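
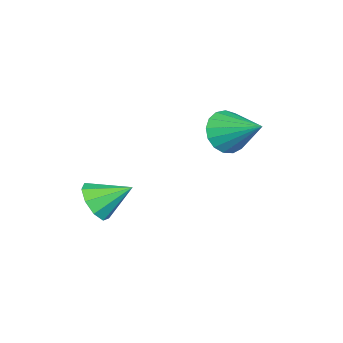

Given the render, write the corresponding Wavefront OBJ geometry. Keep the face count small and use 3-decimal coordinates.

v 0.584 -3.324 -2.184
v 1.422 -3.302 -1.695
v 0.056 -2.036 -1.336
v 1.467 -2.926 -2.239
v 1.099 -2.736 -2.758
v 0.49 -2.821 -3.008
v -0.075 -3.142 -2.872
v -0.331 -3.548 -2.414
v -0.16 -3.849 -1.849
v 0.36 -3.905 -1.44
v 0.985 -3.689 -1.379
v -3.844 0.02 0.177
v -3.111 0.206 -0.552
v -3.296 1.72 1.163
v -3.519 0.441 -0.729
v -4.002 0.578 -0.698
v -4.448 0.588 -0.467
v -4.756 0.468 -0.089
v -4.855 0.245 0.351
v -4.722 -0.029 0.75
v -4.389 -0.292 1.019
v -3.93 -0.484 1.094
v -3.452 -0.56 0.959
v -3.064 -0.503 0.646
v -2.854 -0.327 0.224
v -2.871 -0.07 -0.208
f 2 1 4
f 2 4 3
f 4 1 5
f 4 5 3
f 5 1 6
f 5 6 3
f 6 1 7
f 6 7 3
f 7 1 8
f 7 8 3
f 8 1 9
f 8 9 3
f 9 1 10
f 9 10 3
f 10 1 11
f 10 11 3
f 11 1 2
f 11 2 3
f 13 12 15
f 13 15 14
f 15 12 16
f 15 16 14
f 16 12 17
f 16 17 14
f 17 12 18
f 17 18 14
f 18 12 19
f 18 19 14
f 19 12 20
f 19 20 14
f 20 12 21
f 20 21 14
f 21 12 22
f 21 22 14
f 22 12 23
f 22 23 14
f 23 12 24
f 23 24 14
f 24 12 25
f 24 25 14
f 25 12 26
f 25 26 14
f 26 12 13
f 26 13 14



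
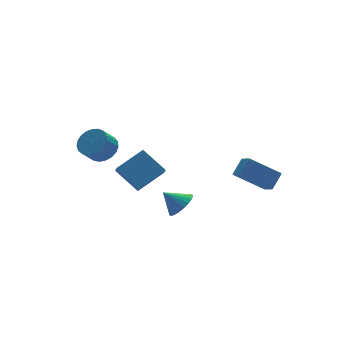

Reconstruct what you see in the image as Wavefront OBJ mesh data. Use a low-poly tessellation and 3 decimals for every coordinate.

v -1.243 -2.676 -0.854
v -0.519 -2.528 -0.305
v -2.037 -2.084 0.034
v -0.523 -2.211 -0.52
v -0.651 -1.974 -0.791
v -0.881 -1.859 -1.074
v -1.174 -1.885 -1.319
v -1.479 -2.047 -1.483
v -1.743 -2.318 -1.539
v -1.921 -2.651 -1.476
v -1.981 -2.988 -1.306
v -1.914 -3.271 -1.057
v -1.731 -3.451 -0.774
v -1.463 -3.497 -0.504
v -1.158 -3.401 -0.295
v -0.867 -3.179 -0.183
v -0.641 -2.871 -0.186
v -3.211 -1.623 0.393
v -3.951 -0.34 1.485
v -3.027 -1.032 -0.176
v -3.767 0.25 0.916
v -1.513 -1.35 1.224
v -2.253 -0.068 2.316
v -1.329 -0.76 0.655
v -2.069 0.523 1.747
v 1.645 -3.867 1.462
v 2.433 -3.416 2.231
v 1.651 -3.016 0.957
v 2.439 -2.565 1.726
v 3.241 -4.595 0.254
v 4.029 -4.144 1.023
v 3.247 -3.744 -0.251
v 4.035 -3.293 0.518
v -2.987 3.621 0.616
v -2.378 2.923 0.965
v -3.163 2.682 1.854
v -3.773 3.379 1.504
v -2.25 3.258 1.168
v -3.035 3.017 2.057
v -2.251 3.656 1.276
v -3.036 3.415 2.165
v -2.378 4.047 1.269
v -3.163 3.806 2.158
v -2.611 4.364 1.15
v -3.396 4.123 2.038
v -2.909 4.553 0.938
v -3.694 4.312 1.826
v -3.221 4.581 0.67
v -4.006 4.34 1.559
v -3.492 4.443 0.393
v -4.277 4.202 1.282
v -3.676 4.162 0.154
v -4.461 3.921 1.043
v -3.741 3.788 -0.004
v -4.526 3.547 0.884
v -3.675 3.385 -0.056
v -4.46 3.144 0.833
v -3.491 3.022 0.009
v -4.276 2.781 0.897
v -3.22 2.763 0.178
v -4.005 2.522 1.067
v -2.908 2.653 0.423
v -3.693 2.412 1.312
v -2.61 2.709 0.702
v -3.395 2.468 1.59
f 2 1 4
f 2 4 3
f 4 1 5
f 4 5 3
f 5 1 6
f 5 6 3
f 6 1 7
f 6 7 3
f 7 1 8
f 7 8 3
f 8 1 9
f 8 9 3
f 9 1 10
f 9 10 3
f 10 1 11
f 10 11 3
f 11 1 12
f 11 12 3
f 12 1 13
f 12 13 3
f 13 1 14
f 13 14 3
f 14 1 15
f 14 15 3
f 15 1 16
f 15 16 3
f 16 1 17
f 16 17 3
f 17 1 2
f 17 2 3
f 19 21 18
f 22 19 18
f 18 21 20
f 20 22 18
f 19 25 21
f 23 19 22
f 23 25 19
f 21 25 20
f 24 22 20
f 20 25 24
f 24 23 22
f 25 23 24
f 27 29 26
f 30 27 26
f 26 29 28
f 28 30 26
f 27 33 29
f 31 27 30
f 31 33 27
f 29 33 28
f 32 30 28
f 28 33 32
f 32 31 30
f 33 31 32
f 35 34 38
f 35 38 36
f 36 38 39
f 36 39 37
f 38 34 40
f 38 40 39
f 39 40 41
f 39 41 37
f 40 34 42
f 40 42 41
f 41 42 43
f 41 43 37
f 42 34 44
f 42 44 43
f 43 44 45
f 43 45 37
f 44 34 46
f 44 46 45
f 45 46 47
f 45 47 37
f 46 34 48
f 46 48 47
f 47 48 49
f 47 49 37
f 48 34 50
f 48 50 49
f 49 50 51
f 49 51 37
f 50 34 52
f 50 52 51
f 51 52 53
f 51 53 37
f 52 34 54
f 52 54 53
f 53 54 55
f 53 55 37
f 54 34 56
f 54 56 55
f 55 56 57
f 55 57 37
f 56 34 58
f 56 58 57
f 57 58 59
f 57 59 37
f 58 34 60
f 58 60 59
f 59 60 61
f 59 61 37
f 60 34 62
f 60 62 61
f 61 62 63
f 61 63 37
f 62 34 64
f 62 64 63
f 63 64 65
f 63 65 37
f 64 34 35
f 64 35 65
f 65 35 36
f 65 36 37



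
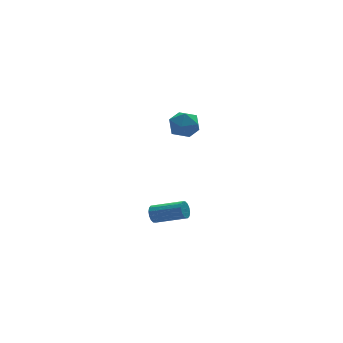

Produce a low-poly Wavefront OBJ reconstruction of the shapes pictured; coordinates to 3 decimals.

v -4.235 -3.196 -1.806
v -3.907 -3.034 -2.202
v -2.616 -4.102 -1.571
v -2.945 -4.264 -1.174
v -3.861 -2.855 -1.993
v -2.571 -3.922 -1.361
v -3.916 -2.767 -1.733
v -2.625 -3.835 -1.101
v -4.056 -2.794 -1.493
v -2.765 -3.862 -0.861
v -4.244 -2.929 -1.336
v -2.954 -3.997 -0.705
v -4.43 -3.136 -1.306
v -3.14 -4.204 -0.674
v -4.564 -3.358 -1.409
v -3.273 -4.426 -0.778
v -4.609 -3.538 -1.619
v -3.319 -4.605 -0.987
v -4.555 -3.625 -1.879
v -3.264 -4.693 -1.247
v -4.415 -3.598 -2.119
v -3.124 -4.666 -1.487
v -4.226 -3.463 -2.275
v -2.936 -4.531 -1.644
v -4.04 -3.256 -2.306
v -2.75 -4.324 -1.674
v 0.074 4.006 -0.322
v 0.588 4.03 0.521
v 0.472 2.47 -0.521
v 0.986 2.494 0.322
v -0 2.554 0.343
v -0.246 3.503 0.466
v 1.306 2.997 -0.466
v 1.06 3.946 -0.343
v 1.35 3.407 0.433
v 0.542 3.132 0.933
v 0.518 3.368 -0.933
v -0.29 3.093 -0.433
f 2 1 5
f 2 5 3
f 3 5 6
f 3 6 4
f 5 1 7
f 5 7 6
f 6 7 8
f 6 8 4
f 7 1 9
f 7 9 8
f 8 9 10
f 8 10 4
f 9 1 11
f 9 11 10
f 10 11 12
f 10 12 4
f 11 1 13
f 11 13 12
f 12 13 14
f 12 14 4
f 13 1 15
f 13 15 14
f 14 15 16
f 14 16 4
f 15 1 17
f 15 17 16
f 16 17 18
f 16 18 4
f 17 1 19
f 17 19 18
f 18 19 20
f 18 20 4
f 19 1 21
f 19 21 20
f 20 21 22
f 20 22 4
f 21 1 23
f 21 23 22
f 22 23 24
f 22 24 4
f 23 1 25
f 23 25 24
f 24 25 26
f 24 26 4
f 25 1 2
f 25 2 26
f 26 2 3
f 26 3 4
f 27 38 32
f 27 32 28
f 27 28 34
f 27 34 37
f 27 37 38
f 28 32 36
f 32 38 31
f 38 37 29
f 37 34 33
f 34 28 35
f 30 36 31
f 30 31 29
f 30 29 33
f 30 33 35
f 30 35 36
f 31 36 32
f 29 31 38
f 33 29 37
f 35 33 34
f 36 35 28



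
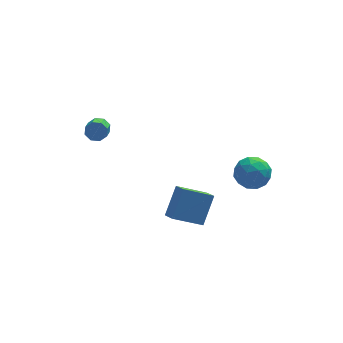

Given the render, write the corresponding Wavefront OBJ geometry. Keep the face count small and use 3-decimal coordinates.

v 3.07 -2.406 1.659
v 4.157 -2.461 1.843
v 2.903 -4.119 2.137
v 3.99 -4.174 2.321
v 3.347 -3.57 2.985
v 3.45 -2.511 2.69
v 3.61 -4.069 1.29
v 3.713 -3.01 0.995
v 4.491 -3.488 1.616
v 4.328 -3.18 2.663
v 2.732 -3.4 1.317
v 2.569 -3.092 2.364
v 3.628 -2.283 1.709
v 3.432 -4.297 2.271
v 3.054 -3.942 2.661
v 3.693 -3.974 2.77
v 3.213 -2.313 2.206
v 3.852 -2.345 2.315
v 3.375 -2.997 2.986
v 3.208 -4.235 1.665
v 3.847 -4.267 1.774
v 3.367 -2.606 1.21
v 4.006 -2.638 1.319
v 3.685 -3.583 0.994
v 4.463 -2.919 1.684
v 4.365 -3.926 1.965
v 4.142 -3.864 1.359
v 4.202 -3.242 1.185
v 4.368 -2.738 2.299
v 4.27 -3.745 2.58
v 3.892 -3.39 2.971
v 3.952 -2.768 2.797
v 4.564 -3.342 2.166
v 2.79 -2.835 1.4
v 2.692 -3.842 1.681
v 3.108 -3.812 1.183
v 3.168 -3.19 1.009
v 2.695 -2.654 2.015
v 2.597 -3.661 2.296
v 2.858 -3.338 2.795
v 2.918 -2.716 2.621
v 2.496 -3.238 1.814
v -3.766 3.46 1.377
v -3.429 3.612 1.948
v -3.716 2.733 2.353
v -4.054 2.58 1.783
v -3.922 3.778 1.958
v -4.209 2.899 2.363
v -4.324 3.757 1.628
v -4.611 2.878 2.033
v -4.399 3.563 1.151
v -4.687 2.683 1.556
v -4.104 3.307 0.807
v -4.391 2.428 1.212
v -3.611 3.141 0.797
v -3.898 2.262 1.202
v -3.209 3.162 1.127
v -3.496 2.283 1.532
v -3.133 3.357 1.604
v -3.421 2.477 2.009
v 0.763 -3.723 -1.706
v -0.963 -3.778 -0.757
v 0.523 -2.937 -2.096
v -1.203 -2.992 -1.148
v 1.563 -2.728 -0.192
v -0.163 -2.783 0.756
v 1.323 -1.942 -0.583
v -0.403 -1.997 0.366
f 1 38 17
f 38 12 41
f 17 41 6
f 38 41 17
f 1 17 13
f 17 6 18
f 13 18 2
f 17 18 13
f 1 13 22
f 13 2 23
f 22 23 8
f 13 23 22
f 1 22 34
f 22 8 37
f 34 37 11
f 22 37 34
f 1 34 38
f 34 11 42
f 38 42 12
f 34 42 38
f 2 18 29
f 18 6 32
f 29 32 10
f 18 32 29
f 6 41 19
f 41 12 40
f 19 40 5
f 41 40 19
f 12 42 39
f 42 11 35
f 39 35 3
f 42 35 39
f 11 37 36
f 37 8 24
f 36 24 7
f 37 24 36
f 8 23 28
f 23 2 25
f 28 25 9
f 23 25 28
f 4 30 16
f 30 10 31
f 16 31 5
f 30 31 16
f 4 16 14
f 16 5 15
f 14 15 3
f 16 15 14
f 4 14 21
f 14 3 20
f 21 20 7
f 14 20 21
f 4 21 26
f 21 7 27
f 26 27 9
f 21 27 26
f 4 26 30
f 26 9 33
f 30 33 10
f 26 33 30
f 5 31 19
f 31 10 32
f 19 32 6
f 31 32 19
f 3 15 39
f 15 5 40
f 39 40 12
f 15 40 39
f 7 20 36
f 20 3 35
f 36 35 11
f 20 35 36
f 9 27 28
f 27 7 24
f 28 24 8
f 27 24 28
f 10 33 29
f 33 9 25
f 29 25 2
f 33 25 29
f 44 43 47
f 44 47 45
f 45 47 48
f 45 48 46
f 47 43 49
f 47 49 48
f 48 49 50
f 48 50 46
f 49 43 51
f 49 51 50
f 50 51 52
f 50 52 46
f 51 43 53
f 51 53 52
f 52 53 54
f 52 54 46
f 53 43 55
f 53 55 54
f 54 55 56
f 54 56 46
f 55 43 57
f 55 57 56
f 56 57 58
f 56 58 46
f 57 43 59
f 57 59 58
f 58 59 60
f 58 60 46
f 59 43 44
f 59 44 60
f 60 44 45
f 60 45 46
f 62 64 61
f 65 62 61
f 61 64 63
f 63 65 61
f 62 68 64
f 66 62 65
f 66 68 62
f 64 68 63
f 67 65 63
f 63 68 67
f 67 66 65
f 68 66 67



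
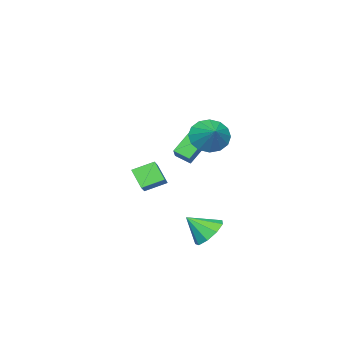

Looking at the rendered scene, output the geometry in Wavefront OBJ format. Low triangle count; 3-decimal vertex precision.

v -1.693 -4.307 -3.692
v -2.511 -3.37 -3.142
v -1.286 -3.382 -4.662
v -2.104 -2.445 -4.111
v -1.016 -4.035 -3.149
v -1.834 -3.098 -2.598
v -0.609 -3.11 -4.118
v -1.427 -2.173 -3.568
v 1.018 2.221 1.344
v 1.791 2.092 0.6
v 1.962 3.179 2.156
v 1.494 2.533 0.425
v 1.07 2.89 0.497
v 0.632 3.068 0.796
v 0.298 3.019 1.241
v 0.157 2.757 1.714
v 0.246 2.351 2.088
v 0.543 1.91 2.262
v 0.967 1.553 2.191
v 1.405 1.375 1.892
v 1.739 1.424 1.447
v 1.88 1.686 0.974
v 2.947 3.483 -4.391
v 3.819 3.443 -4.919
v 3.533 2.497 -3.349
v 3.848 3.957 -4.449
v 3.456 4.25 -3.952
v 2.825 4.184 -3.66
v 2.252 3.789 -3.711
v 2.004 3.252 -4.08
v 2.197 2.822 -4.594
v 2.741 2.702 -5.014
v 3.382 2.947 -5.142
v -1.534 0.508 -0.298
v -1.333 -0.324 0.137
v -0.061 1.404 0.734
v 0.14 0.572 1.169
v -0.44 0.128 -1.529
v -0.239 -0.704 -1.094
v 1.033 1.024 -0.497
v 1.234 0.192 -0.062
f 2 4 1
f 5 2 1
f 1 4 3
f 3 5 1
f 2 8 4
f 6 2 5
f 6 8 2
f 4 8 3
f 7 5 3
f 3 8 7
f 7 6 5
f 8 6 7
f 10 9 12
f 10 12 11
f 12 9 13
f 12 13 11
f 13 9 14
f 13 14 11
f 14 9 15
f 14 15 11
f 15 9 16
f 15 16 11
f 16 9 17
f 16 17 11
f 17 9 18
f 17 18 11
f 18 9 19
f 18 19 11
f 19 9 20
f 19 20 11
f 20 9 21
f 20 21 11
f 21 9 22
f 21 22 11
f 22 9 10
f 22 10 11
f 24 23 26
f 24 26 25
f 26 23 27
f 26 27 25
f 27 23 28
f 27 28 25
f 28 23 29
f 28 29 25
f 29 23 30
f 29 30 25
f 30 23 31
f 30 31 25
f 31 23 32
f 31 32 25
f 32 23 33
f 32 33 25
f 33 23 24
f 33 24 25
f 35 37 34
f 38 35 34
f 34 37 36
f 36 38 34
f 35 41 37
f 39 35 38
f 39 41 35
f 37 41 36
f 40 38 36
f 36 41 40
f 40 39 38
f 41 39 40



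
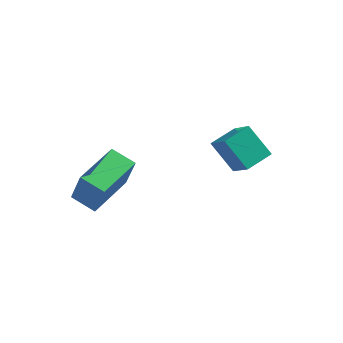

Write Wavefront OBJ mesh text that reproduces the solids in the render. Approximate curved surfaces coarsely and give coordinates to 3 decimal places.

v -2.475 -4.093 -1.4
v -2.032 -4.291 -0.023
v -2.065 -2.263 -1.269
v -1.622 -2.461 0.108
v -1.538 -4.279 -1.728
v -1.095 -4.477 -0.351
v -1.128 -2.449 -1.597
v -0.685 -2.647 -0.22
v 1.003 0.293 -1.069
v 1.763 -0.464 -0.093
v 1.578 1.206 -0.81
v 2.339 0.449 0.166
v 1.961 -0.029 -2.066
v 2.722 -0.786 -1.09
v 2.537 0.884 -1.807
v 3.297 0.127 -0.831
f 2 4 1
f 5 2 1
f 1 4 3
f 3 5 1
f 2 8 4
f 6 2 5
f 6 8 2
f 4 8 3
f 7 5 3
f 3 8 7
f 7 6 5
f 8 6 7
f 10 12 9
f 13 10 9
f 9 12 11
f 11 13 9
f 10 16 12
f 14 10 13
f 14 16 10
f 12 16 11
f 15 13 11
f 11 16 15
f 15 14 13
f 16 14 15



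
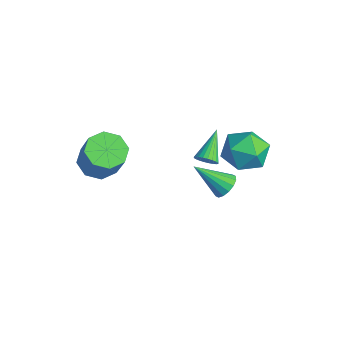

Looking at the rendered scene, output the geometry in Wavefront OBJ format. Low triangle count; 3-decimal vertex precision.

v 0.071 2.752 -1.375
v 0.35 3.121 -0.837
v -0.751 1.548 -0.125
v 0.024 3.277 -0.9
v -0.29 3.293 -1.091
v -0.507 3.164 -1.358
v -0.569 2.924 -1.63
v -0.46 2.638 -1.833
v -0.208 2.383 -1.914
v 0.118 2.226 -1.85
v 0.432 2.21 -1.659
v 0.649 2.339 -1.392
v 0.711 2.579 -1.121
v 0.601 2.865 -0.917
v -1.914 2.765 -1.249
v -1.72 2.503 -0.757
v -2.946 3.835 -0.271
v -1.566 2.672 -0.781
v -1.466 2.856 -0.876
v -1.433 3.026 -1.028
v -1.474 3.157 -1.214
v -1.582 3.227 -1.404
v -1.74 3.227 -1.572
v -1.925 3.157 -1.69
v -2.108 3.027 -1.741
v -2.261 2.857 -1.717
v -2.362 2.673 -1.622
v -2.394 2.503 -1.47
v -2.354 2.373 -1.285
v -2.246 2.303 -1.094
v -2.088 2.302 -0.927
v -1.903 2.373 -0.808
v -2.034 -2.498 0.913
v -1.294 -1.981 0.484
v -0.345 -1.984 2.119
v -1.086 -2.502 2.547
v -1.827 -1.527 0.794
v -0.878 -1.531 2.429
v -2.481 -1.643 1.174
v -1.533 -1.646 2.808
v -2.874 -2.259 1.4
v -1.925 -2.262 3.035
v -2.775 -3.016 1.341
v -1.826 -3.019 2.976
v -2.242 -3.469 1.031
v -1.293 -3.473 2.666
v -1.587 -3.354 0.652
v -0.639 -3.357 2.286
v -1.195 -2.738 0.425
v -0.246 -2.741 2.06
v 1.737 3.091 3.932
v 2.861 3.356 3.865
v 2.099 1.384 3.255
v 3.223 1.649 3.188
v 2.718 1.524 4.221
v 2.495 2.579 4.64
v 2.465 2.161 2.48
v 2.242 3.216 2.899
v 3.311 2.781 2.968
v 3.468 2.387 4.044
v 1.492 2.353 3.076
v 1.649 1.959 4.152
f 2 1 4
f 2 4 3
f 4 1 5
f 4 5 3
f 5 1 6
f 5 6 3
f 6 1 7
f 6 7 3
f 7 1 8
f 7 8 3
f 8 1 9
f 8 9 3
f 9 1 10
f 9 10 3
f 10 1 11
f 10 11 3
f 11 1 12
f 11 12 3
f 12 1 13
f 12 13 3
f 13 1 14
f 13 14 3
f 14 1 2
f 14 2 3
f 16 15 18
f 16 18 17
f 18 15 19
f 18 19 17
f 19 15 20
f 19 20 17
f 20 15 21
f 20 21 17
f 21 15 22
f 21 22 17
f 22 15 23
f 22 23 17
f 23 15 24
f 23 24 17
f 24 15 25
f 24 25 17
f 25 15 26
f 25 26 17
f 26 15 27
f 26 27 17
f 27 15 28
f 27 28 17
f 28 15 29
f 28 29 17
f 29 15 30
f 29 30 17
f 30 15 31
f 30 31 17
f 31 15 32
f 31 32 17
f 32 15 16
f 32 16 17
f 34 33 37
f 34 37 35
f 35 37 38
f 35 38 36
f 37 33 39
f 37 39 38
f 38 39 40
f 38 40 36
f 39 33 41
f 39 41 40
f 40 41 42
f 40 42 36
f 41 33 43
f 41 43 42
f 42 43 44
f 42 44 36
f 43 33 45
f 43 45 44
f 44 45 46
f 44 46 36
f 45 33 47
f 45 47 46
f 46 47 48
f 46 48 36
f 47 33 49
f 47 49 48
f 48 49 50
f 48 50 36
f 49 33 34
f 49 34 50
f 50 34 35
f 50 35 36
f 51 62 56
f 51 56 52
f 51 52 58
f 51 58 61
f 51 61 62
f 52 56 60
f 56 62 55
f 62 61 53
f 61 58 57
f 58 52 59
f 54 60 55
f 54 55 53
f 54 53 57
f 54 57 59
f 54 59 60
f 55 60 56
f 53 55 62
f 57 53 61
f 59 57 58
f 60 59 52



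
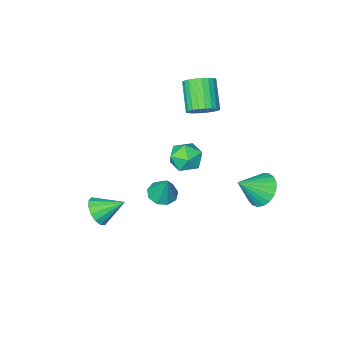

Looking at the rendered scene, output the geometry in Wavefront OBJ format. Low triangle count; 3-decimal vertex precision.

v 2.98 -1.183 -4.206
v 3.503 -0.516 -4.137
v 1.92 -0.437 -3.394
v 3.273 -0.443 -4.504
v 2.964 -0.568 -4.792
v 2.66 -0.857 -4.923
v 2.442 -1.234 -4.862
v 2.368 -1.598 -4.625
v 2.458 -1.85 -4.276
v 2.688 -1.923 -3.908
v 2.996 -1.799 -3.62
v 3.3 -1.509 -3.489
v 3.519 -1.132 -3.55
v 3.593 -0.769 -3.787
v -2.753 -0.989 1.01
v -2.289 -0.627 1.596
v -2.824 -1.849 2.775
v -3.287 -2.211 2.19
v -2.57 -0.47 1.632
v -3.105 -1.691 2.811
v -2.878 -0.392 1.573
v -3.413 -1.613 2.752
v -3.168 -0.404 1.428
v -3.703 -1.626 2.607
v -3.394 -0.506 1.22
v -3.929 -1.728 2.399
v -3.523 -0.682 0.98
v -4.058 -1.903 2.159
v -3.534 -0.904 0.745
v -4.069 -2.125 1.924
v -3.427 -1.139 0.55
v -3.961 -2.361 1.729
v -3.216 -1.351 0.425
v -3.751 -2.573 1.604
v -2.935 -1.509 0.389
v -3.47 -2.73 1.568
v -2.627 -1.587 0.448
v -3.162 -2.808 1.627
v -2.337 -1.574 0.593
v -2.872 -2.796 1.772
v -2.111 -1.472 0.801
v -2.646 -2.694 1.98
v -1.982 -1.297 1.041
v -2.517 -2.518 2.22
v -1.971 -1.075 1.276
v -2.506 -2.296 2.455
v -2.079 -0.839 1.471
v -2.613 -2.061 2.65
v -1.329 0.943 -1.25
v -0.804 0.866 -0.479
v -1.416 -0.566 -1.341
v -0.891 -0.643 -0.57
v -1.762 -0.306 -0.511
v -1.708 0.627 -0.454
v -0.512 -0.327 -1.366
v -0.458 0.606 -1.309
v -0.299 0.082 -0.551
v -1.071 0.094 -0.023
v -1.149 0.206 -1.797
v -1.921 0.218 -1.269
v -3.702 2.819 -2.551
v -3.139 2.555 -3.322
v -2.458 2.601 -1.569
v -3.079 2.961 -3.308
v -3.126 3.344 -3.163
v -3.273 3.636 -2.912
v -3.494 3.786 -2.599
v -3.751 3.769 -2.278
v -3.999 3.589 -2.004
v -4.196 3.275 -1.824
v -4.308 2.882 -1.771
v -4.314 2.478 -1.852
v -4.215 2.134 -2.054
v -4.027 1.908 -2.343
v -3.783 1.839 -2.667
v -3.525 1.94 -2.971
v -3.297 2.193 -3.203
v 0.574 0.81 -2.347
v 1.322 0.793 -2.387
v 0.666 1.45 -0.873
v 1.147 1.239 -2.57
v 0.704 1.485 -2.648
v 0.199 1.415 -2.586
v -0.13 1.062 -2.412
v -0.13 0.591 -2.208
v 0.199 0.223 -2.069
v 0.704 0.13 -2.06
v 1.147 0.355 -2.186
f 2 1 4
f 2 4 3
f 4 1 5
f 4 5 3
f 5 1 6
f 5 6 3
f 6 1 7
f 6 7 3
f 7 1 8
f 7 8 3
f 8 1 9
f 8 9 3
f 9 1 10
f 9 10 3
f 10 1 11
f 10 11 3
f 11 1 12
f 11 12 3
f 12 1 13
f 12 13 3
f 13 1 14
f 13 14 3
f 14 1 2
f 14 2 3
f 16 15 19
f 16 19 17
f 17 19 20
f 17 20 18
f 19 15 21
f 19 21 20
f 20 21 22
f 20 22 18
f 21 15 23
f 21 23 22
f 22 23 24
f 22 24 18
f 23 15 25
f 23 25 24
f 24 25 26
f 24 26 18
f 25 15 27
f 25 27 26
f 26 27 28
f 26 28 18
f 27 15 29
f 27 29 28
f 28 29 30
f 28 30 18
f 29 15 31
f 29 31 30
f 30 31 32
f 30 32 18
f 31 15 33
f 31 33 32
f 32 33 34
f 32 34 18
f 33 15 35
f 33 35 34
f 34 35 36
f 34 36 18
f 35 15 37
f 35 37 36
f 36 37 38
f 36 38 18
f 37 15 39
f 37 39 38
f 38 39 40
f 38 40 18
f 39 15 41
f 39 41 40
f 40 41 42
f 40 42 18
f 41 15 43
f 41 43 42
f 42 43 44
f 42 44 18
f 43 15 45
f 43 45 44
f 44 45 46
f 44 46 18
f 45 15 47
f 45 47 46
f 46 47 48
f 46 48 18
f 47 15 16
f 47 16 48
f 48 16 17
f 48 17 18
f 49 60 54
f 49 54 50
f 49 50 56
f 49 56 59
f 49 59 60
f 50 54 58
f 54 60 53
f 60 59 51
f 59 56 55
f 56 50 57
f 52 58 53
f 52 53 51
f 52 51 55
f 52 55 57
f 52 57 58
f 53 58 54
f 51 53 60
f 55 51 59
f 57 55 56
f 58 57 50
f 62 61 64
f 62 64 63
f 64 61 65
f 64 65 63
f 65 61 66
f 65 66 63
f 66 61 67
f 66 67 63
f 67 61 68
f 67 68 63
f 68 61 69
f 68 69 63
f 69 61 70
f 69 70 63
f 70 61 71
f 70 71 63
f 71 61 72
f 71 72 63
f 72 61 73
f 72 73 63
f 73 61 74
f 73 74 63
f 74 61 75
f 74 75 63
f 75 61 76
f 75 76 63
f 76 61 77
f 76 77 63
f 77 61 62
f 77 62 63
f 79 78 81
f 79 81 80
f 81 78 82
f 81 82 80
f 82 78 83
f 82 83 80
f 83 78 84
f 83 84 80
f 84 78 85
f 84 85 80
f 85 78 86
f 85 86 80
f 86 78 87
f 86 87 80
f 87 78 88
f 87 88 80
f 88 78 79
f 88 79 80



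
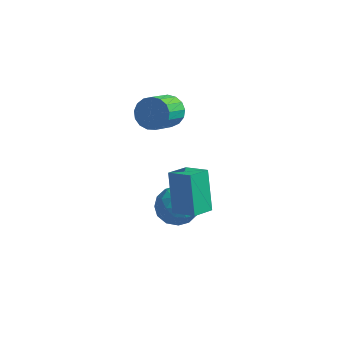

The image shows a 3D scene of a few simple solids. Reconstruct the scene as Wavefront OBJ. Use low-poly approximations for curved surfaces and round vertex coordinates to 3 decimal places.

v 0.964 -3.452 1.393
v 0.377 -2.526 3.137
v 1.362 -2.478 1.01
v 0.775 -1.552 2.754
v 2.085 -3.708 1.906
v 1.498 -2.782 3.65
v 2.483 -2.734 1.523
v 1.896 -1.808 3.267
v -0.152 0.02 -1.194
v 0.657 -0.476 -1.695
v -0.437 -1.404 -0.245
v 0.372 -1.9 -0.746
v 0.574 -1.089 -0.074
v 0.75 -0.209 -0.661
v -0.53 -1.671 -1.279
v -0.354 -0.791 -1.866
v 0.423 -1.521 -1.748
v 1.105 -1.161 -1.003
v -0.885 -0.719 -0.937
v -0.203 -0.359 -0.192
v 0.278 -0.103 -1.528
v -0.058 -1.777 -0.412
v 0.061 -1.301 -0.017
v 0.536 -1.592 -0.312
v 0.332 0.054 -0.92
v 0.808 -0.237 -1.214
v 0.759 -0.598 -0.261
v -0.588 -1.643 -0.726
v -0.112 -1.934 -1.02
v -0.316 -0.288 -1.628
v 0.159 -0.579 -1.923
v -0.539 -1.282 -1.679
v 0.615 -1.009 -1.853
v 0.448 -1.846 -1.295
v -0.082 -1.711 -1.609
v 0.021 -1.194 -1.954
v 1.016 -0.797 -1.415
v 0.849 -1.634 -0.858
v 0.968 -1.158 -0.463
v 1.071 -0.64 -0.807
v 0.879 -1.411 -1.446
v -0.629 -0.246 -1.082
v -0.796 -1.083 -0.525
v -0.851 -1.24 -1.133
v -0.748 -0.722 -1.477
v -0.228 -0.034 -0.645
v -0.395 -0.871 -0.087
v 0.199 -0.686 0.014
v 0.302 -0.169 -0.331
v -0.659 -0.469 -0.494
v -2.116 3.19 1.389
v -1.247 3.06 1.353
v -1.414 1.66 2.355
v -2.284 1.79 2.391
v -1.298 3.308 1.69
v -1.465 1.908 2.692
v -1.537 3.528 1.958
v -1.704 2.128 2.96
v -1.908 3.671 2.095
v -2.075 2.271 3.098
v -2.327 3.704 2.071
v -2.494 2.304 3.074
v -2.698 3.619 1.891
v -2.865 2.219 2.893
v -2.936 3.436 1.595
v -3.103 2.036 2.598
v -2.986 3.196 1.252
v -3.153 1.796 2.255
v -2.837 2.955 0.941
v -3.004 1.555 1.943
v -2.522 2.768 0.732
v -2.689 1.368 1.734
v -2.115 2.677 0.673
v -2.282 1.278 1.676
v -1.708 2.704 0.779
v -1.875 1.304 1.781
v -1.395 2.843 1.024
v -1.562 1.443 2.027
f 2 4 1
f 5 2 1
f 1 4 3
f 3 5 1
f 2 8 4
f 6 2 5
f 6 8 2
f 4 8 3
f 7 5 3
f 3 8 7
f 7 6 5
f 8 6 7
f 9 46 25
f 46 20 49
f 25 49 14
f 46 49 25
f 9 25 21
f 25 14 26
f 21 26 10
f 25 26 21
f 9 21 30
f 21 10 31
f 30 31 16
f 21 31 30
f 9 30 42
f 30 16 45
f 42 45 19
f 30 45 42
f 9 42 46
f 42 19 50
f 46 50 20
f 42 50 46
f 10 26 37
f 26 14 40
f 37 40 18
f 26 40 37
f 14 49 27
f 49 20 48
f 27 48 13
f 49 48 27
f 20 50 47
f 50 19 43
f 47 43 11
f 50 43 47
f 19 45 44
f 45 16 32
f 44 32 15
f 45 32 44
f 16 31 36
f 31 10 33
f 36 33 17
f 31 33 36
f 12 38 24
f 38 18 39
f 24 39 13
f 38 39 24
f 12 24 22
f 24 13 23
f 22 23 11
f 24 23 22
f 12 22 29
f 22 11 28
f 29 28 15
f 22 28 29
f 12 29 34
f 29 15 35
f 34 35 17
f 29 35 34
f 12 34 38
f 34 17 41
f 38 41 18
f 34 41 38
f 13 39 27
f 39 18 40
f 27 40 14
f 39 40 27
f 11 23 47
f 23 13 48
f 47 48 20
f 23 48 47
f 15 28 44
f 28 11 43
f 44 43 19
f 28 43 44
f 17 35 36
f 35 15 32
f 36 32 16
f 35 32 36
f 18 41 37
f 41 17 33
f 37 33 10
f 41 33 37
f 52 51 55
f 52 55 53
f 53 55 56
f 53 56 54
f 55 51 57
f 55 57 56
f 56 57 58
f 56 58 54
f 57 51 59
f 57 59 58
f 58 59 60
f 58 60 54
f 59 51 61
f 59 61 60
f 60 61 62
f 60 62 54
f 61 51 63
f 61 63 62
f 62 63 64
f 62 64 54
f 63 51 65
f 63 65 64
f 64 65 66
f 64 66 54
f 65 51 67
f 65 67 66
f 66 67 68
f 66 68 54
f 67 51 69
f 67 69 68
f 68 69 70
f 68 70 54
f 69 51 71
f 69 71 70
f 70 71 72
f 70 72 54
f 71 51 73
f 71 73 72
f 72 73 74
f 72 74 54
f 73 51 75
f 73 75 74
f 74 75 76
f 74 76 54
f 75 51 77
f 75 77 76
f 76 77 78
f 76 78 54
f 77 51 52
f 77 52 78
f 78 52 53
f 78 53 54



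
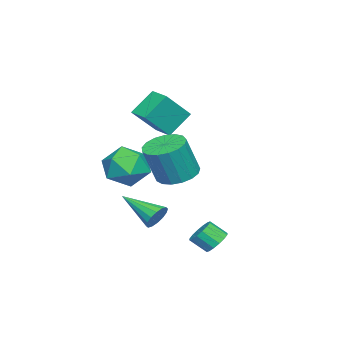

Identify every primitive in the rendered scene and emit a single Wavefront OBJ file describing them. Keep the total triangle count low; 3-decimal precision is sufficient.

v 0.572 -2.23 -0.72
v 1.705 -2.768 -0.581
v -0.325 -4.032 -0.379
v 0.808 -4.57 -0.24
v 0.387 -3.754 0.626
v 0.941 -2.641 0.415
v 0.439 -4.159 -1.375
v 0.993 -3.046 -1.586
v 1.623 -3.96 -0.986
v 1.59 -3.71 0.25
v -0.21 -3.09 -1.21
v -0.243 -2.84 0.026
v 2.314 -1.219 -2.772
v 2.846 -1.513 -3.158
v 1.966 -3.061 -1.848
v 3.01 -1.388 -2.847
v 2.987 -1.218 -2.516
v 2.784 -1.048 -2.254
v 2.455 -0.924 -2.13
v 2.089 -0.879 -2.178
v 1.782 -0.925 -2.386
v 1.618 -1.049 -2.696
v 1.641 -1.22 -3.027
v 1.844 -1.389 -3.289
v 2.173 -1.514 -3.413
v 2.54 -1.559 -3.365
v 2.927 1.853 -3.601
v 3.229 2.301 -3.172
v 3.395 1.556 -2.51
v 3.093 1.107 -2.939
v 2.883 2.304 -3.081
v 3.05 1.559 -2.42
v 2.55 2.187 -3.129
v 2.716 1.441 -2.468
v 2.317 1.979 -3.304
v 2.483 1.234 -2.643
v 2.248 1.738 -3.558
v 2.414 0.993 -2.897
v 2.36 1.528 -3.824
v 2.527 0.783 -3.163
v 2.625 1.404 -4.03
v 2.791 0.659 -3.368
v 2.97 1.401 -4.12
v 3.137 0.656 -3.459
v 3.304 1.519 -4.072
v 3.47 0.773 -3.411
v 3.537 1.726 -3.897
v 3.703 0.981 -3.236
v 3.606 1.967 -3.643
v 3.772 1.222 -2.982
v 3.493 2.177 -3.377
v 3.66 1.432 -2.716
v -3.191 -2.501 2.076
v -2.055 -3.252 3.43
v -2.51 -1.526 2.046
v -1.374 -2.277 3.399
v -2.266 -3.183 0.921
v -1.13 -3.934 2.274
v -1.585 -2.208 0.89
v -0.449 -2.959 2.244
v 1.719 -0.469 -0.198
v 2.572 0.083 -0.368
v 3.214 -0.32 1.547
v 2.361 -0.871 1.718
v 2.251 0.413 -0.191
v 2.894 0.01 1.724
v 1.809 0.541 -0.016
v 2.451 0.138 1.9
v 1.345 0.438 0.118
v 1.988 0.035 2.033
v 0.968 0.127 0.179
v 1.61 -0.276 2.095
v 0.762 -0.32 0.154
v 1.405 -0.723 2.07
v 0.776 -0.802 0.049
v 1.418 -1.204 1.964
v 1.005 -1.207 -0.114
v 1.648 -1.609 1.802
v 1.398 -1.443 -0.295
v 2.041 -1.845 1.62
v 1.865 -1.456 -0.454
v 2.507 -1.858 1.461
v 2.298 -1.242 -0.555
v 2.94 -1.645 1.361
v 2.598 -0.852 -0.573
v 3.241 -1.254 1.342
v 2.697 -0.374 -0.506
v 3.339 -0.776 1.41
f 1 12 6
f 1 6 2
f 1 2 8
f 1 8 11
f 1 11 12
f 2 6 10
f 6 12 5
f 12 11 3
f 11 8 7
f 8 2 9
f 4 10 5
f 4 5 3
f 4 3 7
f 4 7 9
f 4 9 10
f 5 10 6
f 3 5 12
f 7 3 11
f 9 7 8
f 10 9 2
f 14 13 16
f 14 16 15
f 16 13 17
f 16 17 15
f 17 13 18
f 17 18 15
f 18 13 19
f 18 19 15
f 19 13 20
f 19 20 15
f 20 13 21
f 20 21 15
f 21 13 22
f 21 22 15
f 22 13 23
f 22 23 15
f 23 13 24
f 23 24 15
f 24 13 25
f 24 25 15
f 25 13 26
f 25 26 15
f 26 13 14
f 26 14 15
f 28 27 31
f 28 31 29
f 29 31 32
f 29 32 30
f 31 27 33
f 31 33 32
f 32 33 34
f 32 34 30
f 33 27 35
f 33 35 34
f 34 35 36
f 34 36 30
f 35 27 37
f 35 37 36
f 36 37 38
f 36 38 30
f 37 27 39
f 37 39 38
f 38 39 40
f 38 40 30
f 39 27 41
f 39 41 40
f 40 41 42
f 40 42 30
f 41 27 43
f 41 43 42
f 42 43 44
f 42 44 30
f 43 27 45
f 43 45 44
f 44 45 46
f 44 46 30
f 45 27 47
f 45 47 46
f 46 47 48
f 46 48 30
f 47 27 49
f 47 49 48
f 48 49 50
f 48 50 30
f 49 27 51
f 49 51 50
f 50 51 52
f 50 52 30
f 51 27 28
f 51 28 52
f 52 28 29
f 52 29 30
f 54 56 53
f 57 54 53
f 53 56 55
f 55 57 53
f 54 60 56
f 58 54 57
f 58 60 54
f 56 60 55
f 59 57 55
f 55 60 59
f 59 58 57
f 60 58 59
f 62 61 65
f 62 65 63
f 63 65 66
f 63 66 64
f 65 61 67
f 65 67 66
f 66 67 68
f 66 68 64
f 67 61 69
f 67 69 68
f 68 69 70
f 68 70 64
f 69 61 71
f 69 71 70
f 70 71 72
f 70 72 64
f 71 61 73
f 71 73 72
f 72 73 74
f 72 74 64
f 73 61 75
f 73 75 74
f 74 75 76
f 74 76 64
f 75 61 77
f 75 77 76
f 76 77 78
f 76 78 64
f 77 61 79
f 77 79 78
f 78 79 80
f 78 80 64
f 79 61 81
f 79 81 80
f 80 81 82
f 80 82 64
f 81 61 83
f 81 83 82
f 82 83 84
f 82 84 64
f 83 61 85
f 83 85 84
f 84 85 86
f 84 86 64
f 85 61 87
f 85 87 86
f 86 87 88
f 86 88 64
f 87 61 62
f 87 62 88
f 88 62 63
f 88 63 64



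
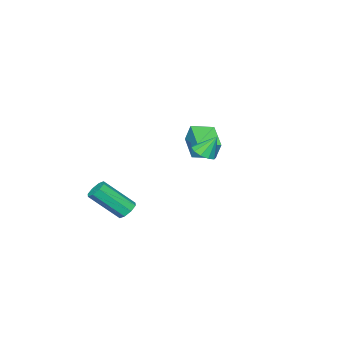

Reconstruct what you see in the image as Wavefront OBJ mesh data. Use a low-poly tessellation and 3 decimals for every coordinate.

v 2.913 -1.656 -2.469
v 3.385 -1.739 -2.846
v 4.339 -2.946 -1.389
v 3.867 -2.864 -1.011
v 3.439 -1.365 -2.572
v 4.393 -2.573 -1.114
v 3.185 -1.162 -2.237
v 4.139 -2.37 -0.779
v 2.771 -1.248 -2.038
v 3.725 -2.456 -0.58
v 2.441 -1.574 -2.091
v 3.395 -2.781 -0.634
v 2.387 -1.947 -2.366
v 3.341 -3.155 -0.908
v 2.641 -2.15 -2.701
v 3.595 -3.358 -1.243
v 3.055 -2.064 -2.9
v 4.009 -3.272 -1.442
v 0.414 1.084 1.503
v 0.824 0.655 1.854
v 0.006 1.576 2.577
v 1.044 1.012 1.775
v 1.023 1.396 1.592
v 0.77 1.661 1.374
v 0.381 1.706 1.206
v 0.004 1.514 1.151
v -0.216 1.157 1.23
v -0.195 0.773 1.414
v 0.058 0.508 1.631
v 0.447 0.462 1.799
v -3.871 -2.21 -0.15
v -3.821 -1.795 0.921
v -2.877 -0.907 -0.702
v -2.826 -0.492 0.369
v -2.834 -2.908 0.071
v -2.783 -2.493 1.142
v -1.839 -1.605 -0.481
v -1.789 -1.19 0.59
f 2 1 5
f 2 5 3
f 3 5 6
f 3 6 4
f 5 1 7
f 5 7 6
f 6 7 8
f 6 8 4
f 7 1 9
f 7 9 8
f 8 9 10
f 8 10 4
f 9 1 11
f 9 11 10
f 10 11 12
f 10 12 4
f 11 1 13
f 11 13 12
f 12 13 14
f 12 14 4
f 13 1 15
f 13 15 14
f 14 15 16
f 14 16 4
f 15 1 17
f 15 17 16
f 16 17 18
f 16 18 4
f 17 1 2
f 17 2 18
f 18 2 3
f 18 3 4
f 20 19 22
f 20 22 21
f 22 19 23
f 22 23 21
f 23 19 24
f 23 24 21
f 24 19 25
f 24 25 21
f 25 19 26
f 25 26 21
f 26 19 27
f 26 27 21
f 27 19 28
f 27 28 21
f 28 19 29
f 28 29 21
f 29 19 30
f 29 30 21
f 30 19 20
f 30 20 21
f 32 34 31
f 35 32 31
f 31 34 33
f 33 35 31
f 32 38 34
f 36 32 35
f 36 38 32
f 34 38 33
f 37 35 33
f 33 38 37
f 37 36 35
f 38 36 37



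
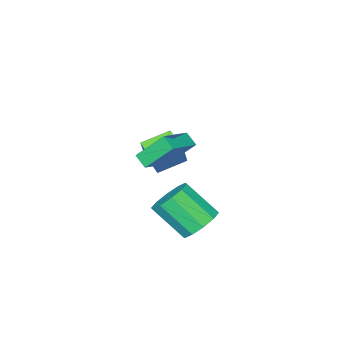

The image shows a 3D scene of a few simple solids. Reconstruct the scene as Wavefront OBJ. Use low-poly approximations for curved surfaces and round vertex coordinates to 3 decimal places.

v -0.147 2.962 -1.061
v 0.825 3.401 -0.982
v 1.36 1.957 0.46
v 0.387 1.518 0.381
v 0.431 3.696 -0.54
v 0.966 2.252 0.902
v -0.184 3.711 -0.297
v 0.351 2.266 1.145
v -0.785 3.44 -0.346
v -0.25 1.995 1.096
v -1.142 2.986 -0.668
v -0.608 1.541 0.774
v -1.12 2.523 -1.14
v -0.585 1.079 0.302
v -0.726 2.228 -1.582
v -0.191 0.784 -0.14
v -0.111 2.214 -1.825
v 0.424 0.769 -0.383
v 0.49 2.485 -1.776
v 1.025 1.04 -0.334
v 0.848 2.939 -1.454
v 1.382 1.494 -0.012
v -2.641 0.216 1.717
v -2.708 -0.457 2.181
v -0.869 0.536 2.439
v -0.936 -0.138 2.902
v -1.884 -0.822 0.318
v -1.951 -1.496 0.781
v -0.112 -0.503 1.039
v -0.179 -1.176 1.503
v -3.336 -3.885 -1.177
v -4.7 -3.267 -0.671
v -3.005 -2.671 -1.767
v -4.368 -2.053 -1.261
v -2.632 -3.427 0.161
v -3.995 -2.809 0.667
v -2.3 -2.213 -0.429
v -3.664 -1.595 0.077
f 2 1 5
f 2 5 3
f 3 5 6
f 3 6 4
f 5 1 7
f 5 7 6
f 6 7 8
f 6 8 4
f 7 1 9
f 7 9 8
f 8 9 10
f 8 10 4
f 9 1 11
f 9 11 10
f 10 11 12
f 10 12 4
f 11 1 13
f 11 13 12
f 12 13 14
f 12 14 4
f 13 1 15
f 13 15 14
f 14 15 16
f 14 16 4
f 15 1 17
f 15 17 16
f 16 17 18
f 16 18 4
f 17 1 19
f 17 19 18
f 18 19 20
f 18 20 4
f 19 1 21
f 19 21 20
f 20 21 22
f 20 22 4
f 21 1 2
f 21 2 22
f 22 2 3
f 22 3 4
f 24 26 23
f 27 24 23
f 23 26 25
f 25 27 23
f 24 30 26
f 28 24 27
f 28 30 24
f 26 30 25
f 29 27 25
f 25 30 29
f 29 28 27
f 30 28 29
f 32 34 31
f 35 32 31
f 31 34 33
f 33 35 31
f 32 38 34
f 36 32 35
f 36 38 32
f 34 38 33
f 37 35 33
f 33 38 37
f 37 36 35
f 38 36 37



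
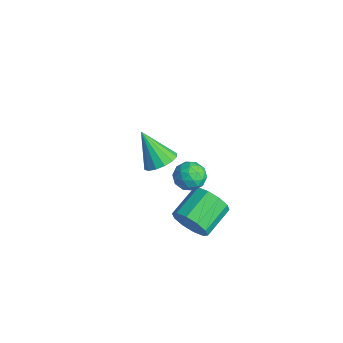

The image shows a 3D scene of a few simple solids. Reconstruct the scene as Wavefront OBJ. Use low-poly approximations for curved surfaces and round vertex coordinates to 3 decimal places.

v 2.716 0.834 1.252
v 3.449 1.198 1.488
v 2.791 -0.018 2.332
v 3.524 0.346 2.568
v 2.794 0.781 2.626
v 2.748 1.308 1.958
v 3.492 -0.128 1.862
v 3.446 0.399 1.194
v 3.929 0.603 1.865
v 3.497 1.165 2.337
v 2.743 0.015 1.483
v 2.311 0.577 1.955
v 3.076 1.091 1.275
v 3.164 0.089 2.545
v 2.735 0.345 2.579
v 3.166 0.559 2.718
v 2.664 1.155 1.551
v 3.095 1.369 1.69
v 2.71 1.124 2.36
v 3.145 -0.189 2.13
v 3.576 0.025 2.269
v 3.074 0.621 1.102
v 3.505 0.835 1.241
v 3.53 0.056 1.46
v 3.789 0.955 1.635
v 3.833 0.455 2.27
v 3.814 0.176 1.855
v 3.787 0.485 1.462
v 3.535 1.286 1.913
v 3.579 0.785 2.548
v 3.15 1.041 2.582
v 3.123 1.35 2.19
v 3.817 0.936 2.135
v 2.661 0.395 1.272
v 2.705 -0.106 1.907
v 3.117 -0.17 1.63
v 3.09 0.139 1.238
v 2.407 0.725 1.55
v 2.451 0.225 2.185
v 2.453 0.695 2.358
v 2.426 1.004 1.965
v 2.423 0.244 1.685
v 3.349 0.506 -1.736
v 4.063 0.559 -0.981
v 3.285 2.066 -0.35
v 2.571 2.014 -1.104
v 4.285 0.886 -1.488
v 3.507 2.393 -0.856
v 4.15 1.068 -2.089
v 3.372 2.575 -1.458
v 3.709 1.036 -2.556
v 2.931 2.543 -1.924
v 3.13 0.801 -2.709
v 2.352 2.308 -2.077
v 2.635 0.454 -2.49
v 1.857 1.961 -1.859
v 2.413 0.127 -1.984
v 1.635 1.634 -1.352
v 2.548 -0.055 -1.382
v 1.77 1.452 -0.751
v 2.989 -0.023 -0.916
v 2.211 1.484 -0.284
v 3.568 0.212 -0.763
v 2.79 1.719 -0.131
v -2.736 1.766 -2.966
v -2.028 1.189 -2.706
v -3.844 1.194 -1.214
v -1.922 1.622 -2.498
v -2.035 2.094 -2.416
v -2.335 2.477 -2.481
v -2.744 2.67 -2.676
v -3.15 2.621 -2.948
v -3.445 2.342 -3.226
v -3.551 1.909 -3.434
v -3.438 1.438 -3.516
v -3.137 1.054 -3.451
v -2.729 0.861 -3.257
v -2.323 0.911 -2.984
f 1 38 17
f 38 12 41
f 17 41 6
f 38 41 17
f 1 17 13
f 17 6 18
f 13 18 2
f 17 18 13
f 1 13 22
f 13 2 23
f 22 23 8
f 13 23 22
f 1 22 34
f 22 8 37
f 34 37 11
f 22 37 34
f 1 34 38
f 34 11 42
f 38 42 12
f 34 42 38
f 2 18 29
f 18 6 32
f 29 32 10
f 18 32 29
f 6 41 19
f 41 12 40
f 19 40 5
f 41 40 19
f 12 42 39
f 42 11 35
f 39 35 3
f 42 35 39
f 11 37 36
f 37 8 24
f 36 24 7
f 37 24 36
f 8 23 28
f 23 2 25
f 28 25 9
f 23 25 28
f 4 30 16
f 30 10 31
f 16 31 5
f 30 31 16
f 4 16 14
f 16 5 15
f 14 15 3
f 16 15 14
f 4 14 21
f 14 3 20
f 21 20 7
f 14 20 21
f 4 21 26
f 21 7 27
f 26 27 9
f 21 27 26
f 4 26 30
f 26 9 33
f 30 33 10
f 26 33 30
f 5 31 19
f 31 10 32
f 19 32 6
f 31 32 19
f 3 15 39
f 15 5 40
f 39 40 12
f 15 40 39
f 7 20 36
f 20 3 35
f 36 35 11
f 20 35 36
f 9 27 28
f 27 7 24
f 28 24 8
f 27 24 28
f 10 33 29
f 33 9 25
f 29 25 2
f 33 25 29
f 44 43 47
f 44 47 45
f 45 47 48
f 45 48 46
f 47 43 49
f 47 49 48
f 48 49 50
f 48 50 46
f 49 43 51
f 49 51 50
f 50 51 52
f 50 52 46
f 51 43 53
f 51 53 52
f 52 53 54
f 52 54 46
f 53 43 55
f 53 55 54
f 54 55 56
f 54 56 46
f 55 43 57
f 55 57 56
f 56 57 58
f 56 58 46
f 57 43 59
f 57 59 58
f 58 59 60
f 58 60 46
f 59 43 61
f 59 61 60
f 60 61 62
f 60 62 46
f 61 43 63
f 61 63 62
f 62 63 64
f 62 64 46
f 63 43 44
f 63 44 64
f 64 44 45
f 64 45 46
f 66 65 68
f 66 68 67
f 68 65 69
f 68 69 67
f 69 65 70
f 69 70 67
f 70 65 71
f 70 71 67
f 71 65 72
f 71 72 67
f 72 65 73
f 72 73 67
f 73 65 74
f 73 74 67
f 74 65 75
f 74 75 67
f 75 65 76
f 75 76 67
f 76 65 77
f 76 77 67
f 77 65 78
f 77 78 67
f 78 65 66
f 78 66 67



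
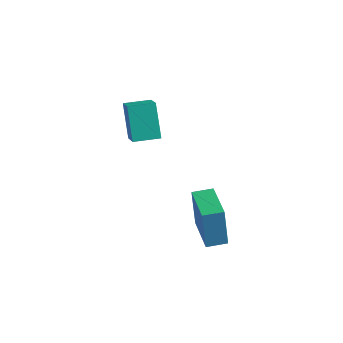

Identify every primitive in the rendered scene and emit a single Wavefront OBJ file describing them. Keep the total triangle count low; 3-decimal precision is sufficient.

v -3.931 -1.576 -0.07
v -3.017 -2.328 0.697
v -3.178 -0.629 -0.039
v -2.264 -1.381 0.728
v -3.136 -2.159 -1.588
v -2.222 -2.911 -0.821
v -2.383 -1.212 -1.557
v -1.469 -1.964 -0.79
v 0.941 -2.629 -4.611
v 0.697 -2.594 -2.707
v 1.505 -1.891 -4.552
v 1.26 -1.857 -2.648
v 2.48 -3.823 -4.392
v 2.235 -3.789 -2.488
v 3.043 -3.086 -4.333
v 2.799 -3.051 -2.429
f 2 4 1
f 5 2 1
f 1 4 3
f 3 5 1
f 2 8 4
f 6 2 5
f 6 8 2
f 4 8 3
f 7 5 3
f 3 8 7
f 7 6 5
f 8 6 7
f 10 12 9
f 13 10 9
f 9 12 11
f 11 13 9
f 10 16 12
f 14 10 13
f 14 16 10
f 12 16 11
f 15 13 11
f 11 16 15
f 15 14 13
f 16 14 15



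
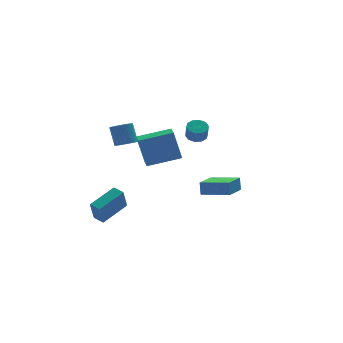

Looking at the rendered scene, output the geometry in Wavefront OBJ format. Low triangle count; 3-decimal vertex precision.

v -3.62 -0.716 3.045
v -3.06 -1.083 3.281
v -3.12 -0.371 4.531
v -3.68 -0.004 4.295
v -2.936 -0.865 3.163
v -2.996 -0.153 4.413
v -2.916 -0.624 3.027
v -2.977 0.087 4.277
v -3.003 -0.398 2.894
v -3.064 0.314 4.144
v -3.184 -0.22 2.783
v -3.245 0.492 4.034
v -3.432 -0.117 2.713
v -3.493 0.595 3.963
v -3.708 -0.105 2.693
v -3.769 0.606 3.943
v -3.97 -0.187 2.727
v -4.031 0.525 3.977
v -4.18 -0.349 2.809
v -4.24 0.363 4.059
v -4.304 -0.567 2.927
v -4.364 0.145 4.177
v -4.323 -0.807 3.063
v -4.384 -0.096 4.313
v -4.236 -1.034 3.196
v -4.297 -0.322 4.446
v -4.055 -1.212 3.306
v -4.116 -0.5 4.557
v -3.807 -1.315 3.377
v -3.868 -0.603 4.627
v -3.531 -1.326 3.397
v -3.592 -0.615 4.647
v -3.269 -1.245 3.363
v -3.33 -0.533 4.613
v -4.492 1.153 -4.509
v -4.899 0.669 -3.018
v -4.843 1.87 -4.373
v -5.251 1.386 -2.881
v -2.649 1.914 -3.759
v -3.057 1.43 -2.267
v -3.001 2.631 -3.622
v -3.408 2.147 -2.131
v 3.55 0.175 -3.198
v 3.597 0.461 -2.272
v 2.107 1.448 -3.517
v 2.154 1.734 -2.591
v 4.926 1.606 -3.709
v 4.973 1.892 -2.783
v 3.483 2.879 -4.028
v 3.53 3.165 -3.102
v -3.093 -2.723 2.004
v -3.511 -2.42 4.04
v -2.892 -1.84 1.914
v -3.31 -1.537 3.95
v -1.03 -3.143 2.49
v -1.448 -2.84 4.526
v -0.829 -2.26 2.4
v -1.247 -1.957 4.436
v 1.86 1.568 1.752
v 2.539 1.399 1.763
v 2.419 0.983 2.719
v 1.74 1.152 2.708
v 2.497 1.796 1.93
v 2.378 1.379 2.887
v 2.212 2.106 2.03
v 2.092 1.689 2.986
v 1.792 2.21 2.023
v 1.673 1.794 2.979
v 1.398 2.069 1.912
v 1.279 1.653 2.869
v 1.181 1.737 1.741
v 1.061 1.321 2.697
v 1.222 1.341 1.573
v 1.103 0.924 2.53
v 1.508 1.031 1.474
v 1.388 0.614 2.43
v 1.927 0.926 1.481
v 1.808 0.51 2.437
v 2.321 1.067 1.591
v 2.202 0.651 2.548
f 2 1 5
f 2 5 3
f 3 5 6
f 3 6 4
f 5 1 7
f 5 7 6
f 6 7 8
f 6 8 4
f 7 1 9
f 7 9 8
f 8 9 10
f 8 10 4
f 9 1 11
f 9 11 10
f 10 11 12
f 10 12 4
f 11 1 13
f 11 13 12
f 12 13 14
f 12 14 4
f 13 1 15
f 13 15 14
f 14 15 16
f 14 16 4
f 15 1 17
f 15 17 16
f 16 17 18
f 16 18 4
f 17 1 19
f 17 19 18
f 18 19 20
f 18 20 4
f 19 1 21
f 19 21 20
f 20 21 22
f 20 22 4
f 21 1 23
f 21 23 22
f 22 23 24
f 22 24 4
f 23 1 25
f 23 25 24
f 24 25 26
f 24 26 4
f 25 1 27
f 25 27 26
f 26 27 28
f 26 28 4
f 27 1 29
f 27 29 28
f 28 29 30
f 28 30 4
f 29 1 31
f 29 31 30
f 30 31 32
f 30 32 4
f 31 1 33
f 31 33 32
f 32 33 34
f 32 34 4
f 33 1 2
f 33 2 34
f 34 2 3
f 34 3 4
f 36 38 35
f 39 36 35
f 35 38 37
f 37 39 35
f 36 42 38
f 40 36 39
f 40 42 36
f 38 42 37
f 41 39 37
f 37 42 41
f 41 40 39
f 42 40 41
f 44 46 43
f 47 44 43
f 43 46 45
f 45 47 43
f 44 50 46
f 48 44 47
f 48 50 44
f 46 50 45
f 49 47 45
f 45 50 49
f 49 48 47
f 50 48 49
f 52 54 51
f 55 52 51
f 51 54 53
f 53 55 51
f 52 58 54
f 56 52 55
f 56 58 52
f 54 58 53
f 57 55 53
f 53 58 57
f 57 56 55
f 58 56 57
f 60 59 63
f 60 63 61
f 61 63 64
f 61 64 62
f 63 59 65
f 63 65 64
f 64 65 66
f 64 66 62
f 65 59 67
f 65 67 66
f 66 67 68
f 66 68 62
f 67 59 69
f 67 69 68
f 68 69 70
f 68 70 62
f 69 59 71
f 69 71 70
f 70 71 72
f 70 72 62
f 71 59 73
f 71 73 72
f 72 73 74
f 72 74 62
f 73 59 75
f 73 75 74
f 74 75 76
f 74 76 62
f 75 59 77
f 75 77 76
f 76 77 78
f 76 78 62
f 77 59 79
f 77 79 78
f 78 79 80
f 78 80 62
f 79 59 60
f 79 60 80
f 80 60 61
f 80 61 62



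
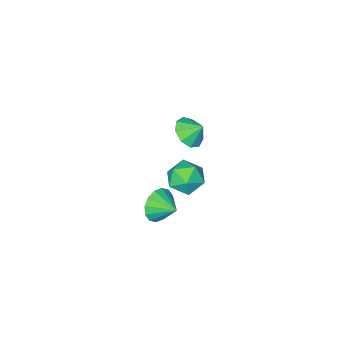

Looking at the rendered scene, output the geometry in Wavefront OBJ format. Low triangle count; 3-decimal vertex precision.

v -3.733 -3.023 -2.217
v -2.881 -2.558 -2.08
v -4.167 -2.437 -1.503
v -3.239 -2.246 -2.553
v -3.828 -2.298 -2.869
v -4.373 -2.688 -2.88
v -4.618 -3.235 -2.58
v -4.45 -3.683 -2.111
v -3.946 -3.822 -1.691
v -3.342 -3.587 -1.517
v -2.922 -3.088 -1.671
v -0.742 2.27 -0.126
v 0.21 2.128 0.272
v -0.79 0.652 -0.592
v 0.162 0.51 -0.194
v -0.646 0.686 0.439
v -0.616 1.686 0.727
v 0.036 1.094 -1.047
v 0.066 2.094 -0.759
v 0.69 1.4 -0.297
v 0.269 1.149 0.621
v -0.849 1.631 -0.941
v -1.27 1.38 -0.023
v 2.508 3.125 0.898
v 3.008 2.981 1.681
v 2.272 4.175 1.242
v 3.327 3.158 1.358
v 3.426 3.326 0.913
v 3.279 3.441 0.463
v 2.926 3.471 0.13
v 2.461 3.408 0.003
v 2.008 3.269 0.115
v 1.689 3.092 0.437
v 1.59 2.924 0.883
v 1.737 2.809 1.332
v 2.09 2.779 1.666
v 2.555 2.842 1.793
f 2 1 4
f 2 4 3
f 4 1 5
f 4 5 3
f 5 1 6
f 5 6 3
f 6 1 7
f 6 7 3
f 7 1 8
f 7 8 3
f 8 1 9
f 8 9 3
f 9 1 10
f 9 10 3
f 10 1 11
f 10 11 3
f 11 1 2
f 11 2 3
f 12 23 17
f 12 17 13
f 12 13 19
f 12 19 22
f 12 22 23
f 13 17 21
f 17 23 16
f 23 22 14
f 22 19 18
f 19 13 20
f 15 21 16
f 15 16 14
f 15 14 18
f 15 18 20
f 15 20 21
f 16 21 17
f 14 16 23
f 18 14 22
f 20 18 19
f 21 20 13
f 25 24 27
f 25 27 26
f 27 24 28
f 27 28 26
f 28 24 29
f 28 29 26
f 29 24 30
f 29 30 26
f 30 24 31
f 30 31 26
f 31 24 32
f 31 32 26
f 32 24 33
f 32 33 26
f 33 24 34
f 33 34 26
f 34 24 35
f 34 35 26
f 35 24 36
f 35 36 26
f 36 24 37
f 36 37 26
f 37 24 25
f 37 25 26



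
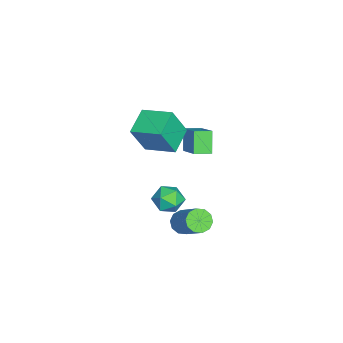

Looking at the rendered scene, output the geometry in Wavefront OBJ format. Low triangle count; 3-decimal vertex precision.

v 0.363 -2.784 -0.993
v 0.948 -2.258 -1.32
v 1.172 -3.862 -1.28
v 1.757 -3.336 -1.607
v 1.605 -3.336 -0.769
v 1.105 -2.67 -0.592
v 1.015 -3.45 -2.008
v 0.515 -2.784 -1.831
v 1.351 -2.67 -1.948
v 1.716 -2.6 -1.181
v 0.404 -3.52 -1.419
v 0.769 -3.45 -0.652
v -2.579 -2.914 0.925
v -1.139 -2.191 1.989
v -2.891 -2.092 0.789
v -1.452 -1.369 1.853
v -1.848 -2.811 -0.133
v -0.409 -2.088 0.931
v -2.161 -1.989 -0.269
v -0.721 -1.266 0.795
v 3.195 -2.014 -0.946
v 3.588 -1.812 -1.436
v 4.719 -0.924 -0.164
v 4.325 -1.126 0.326
v 3.301 -1.528 -1.38
v 4.432 -0.64 -0.107
v 2.973 -1.429 -1.158
v 4.104 -0.541 0.115
v 2.73 -1.554 -0.855
v 3.861 -0.666 0.418
v 2.665 -1.854 -0.587
v 3.795 -0.966 0.686
v 2.801 -2.216 -0.456
v 3.932 -1.328 0.816
v 3.088 -2.5 -0.513
v 4.219 -1.612 0.76
v 3.416 -2.599 -0.735
v 4.547 -1.711 0.538
v 3.659 -2.474 -1.038
v 4.79 -1.586 0.235
v 3.725 -2.174 -1.306
v 4.855 -1.286 -0.033
v -1.027 -3.943 2.13
v -0.555 -4.55 3.713
v -0.5 -2.427 2.555
v -0.029 -3.034 4.138
v 0.329 -4.266 1.602
v 0.8 -4.873 3.185
v 0.855 -2.75 2.027
v 1.327 -3.357 3.61
f 1 12 6
f 1 6 2
f 1 2 8
f 1 8 11
f 1 11 12
f 2 6 10
f 6 12 5
f 12 11 3
f 11 8 7
f 8 2 9
f 4 10 5
f 4 5 3
f 4 3 7
f 4 7 9
f 4 9 10
f 5 10 6
f 3 5 12
f 7 3 11
f 9 7 8
f 10 9 2
f 14 16 13
f 17 14 13
f 13 16 15
f 15 17 13
f 14 20 16
f 18 14 17
f 18 20 14
f 16 20 15
f 19 17 15
f 15 20 19
f 19 18 17
f 20 18 19
f 22 21 25
f 22 25 23
f 23 25 26
f 23 26 24
f 25 21 27
f 25 27 26
f 26 27 28
f 26 28 24
f 27 21 29
f 27 29 28
f 28 29 30
f 28 30 24
f 29 21 31
f 29 31 30
f 30 31 32
f 30 32 24
f 31 21 33
f 31 33 32
f 32 33 34
f 32 34 24
f 33 21 35
f 33 35 34
f 34 35 36
f 34 36 24
f 35 21 37
f 35 37 36
f 36 37 38
f 36 38 24
f 37 21 39
f 37 39 38
f 38 39 40
f 38 40 24
f 39 21 41
f 39 41 40
f 40 41 42
f 40 42 24
f 41 21 22
f 41 22 42
f 42 22 23
f 42 23 24
f 44 46 43
f 47 44 43
f 43 46 45
f 45 47 43
f 44 50 46
f 48 44 47
f 48 50 44
f 46 50 45
f 49 47 45
f 45 50 49
f 49 48 47
f 50 48 49



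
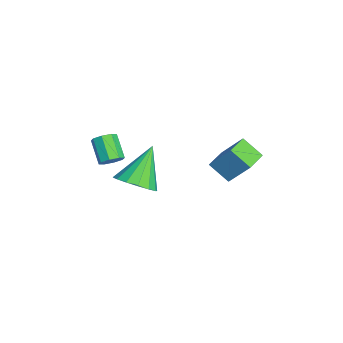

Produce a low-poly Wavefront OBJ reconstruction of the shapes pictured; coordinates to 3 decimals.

v 3.469 -1.791 0.762
v 3.716 -1.494 1.153
v 2.798 -1.751 1.929
v 2.551 -2.049 1.538
v 3.453 -1.264 0.918
v 2.535 -1.521 1.694
v 3.2 -1.343 0.591
v 2.281 -1.601 1.367
v 3.104 -1.685 0.365
v 2.185 -1.942 1.141
v 3.222 -2.089 0.371
v 2.304 -2.346 1.147
v 3.485 -2.319 0.606
v 2.567 -2.576 1.382
v 3.739 -2.239 0.933
v 2.82 -2.497 1.709
v 3.835 -1.898 1.159
v 2.916 -2.155 1.935
v 2.159 -0.787 -1.905
v 2.784 -1.183 -1.232
v 1.041 0.047 -0.375
v 2.982 -0.717 -1.341
v 2.96 -0.27 -1.601
v 2.723 0.038 -1.942
v 2.335 0.126 -2.274
v 1.9 -0.031 -2.506
v 1.534 -0.391 -2.578
v 1.336 -0.856 -2.469
v 1.359 -1.303 -2.208
v 1.595 -1.612 -1.867
v 1.983 -1.7 -1.536
v 2.418 -1.543 -1.303
v 3.64 2.15 0.388
v 4.127 2.962 1.628
v 2.707 2.769 0.349
v 3.194 3.581 1.589
v 4.166 2.899 -0.309
v 4.653 3.711 0.931
v 3.233 3.518 -0.348
v 3.72 4.33 0.892
f 2 1 5
f 2 5 3
f 3 5 6
f 3 6 4
f 5 1 7
f 5 7 6
f 6 7 8
f 6 8 4
f 7 1 9
f 7 9 8
f 8 9 10
f 8 10 4
f 9 1 11
f 9 11 10
f 10 11 12
f 10 12 4
f 11 1 13
f 11 13 12
f 12 13 14
f 12 14 4
f 13 1 15
f 13 15 14
f 14 15 16
f 14 16 4
f 15 1 17
f 15 17 16
f 16 17 18
f 16 18 4
f 17 1 2
f 17 2 18
f 18 2 3
f 18 3 4
f 20 19 22
f 20 22 21
f 22 19 23
f 22 23 21
f 23 19 24
f 23 24 21
f 24 19 25
f 24 25 21
f 25 19 26
f 25 26 21
f 26 19 27
f 26 27 21
f 27 19 28
f 27 28 21
f 28 19 29
f 28 29 21
f 29 19 30
f 29 30 21
f 30 19 31
f 30 31 21
f 31 19 32
f 31 32 21
f 32 19 20
f 32 20 21
f 34 36 33
f 37 34 33
f 33 36 35
f 35 37 33
f 34 40 36
f 38 34 37
f 38 40 34
f 36 40 35
f 39 37 35
f 35 40 39
f 39 38 37
f 40 38 39



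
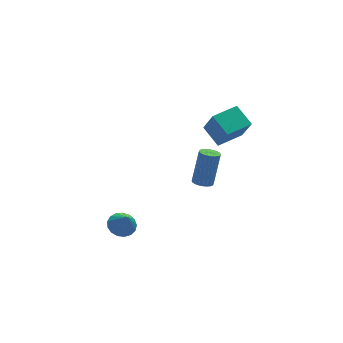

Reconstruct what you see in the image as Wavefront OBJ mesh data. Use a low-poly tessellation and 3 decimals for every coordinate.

v -3.448 -2.955 -1.588
v -2.817 -2.453 -1.389
v -3.332 -3.565 -0.412
v -3.138 -2.259 -1.257
v -3.529 -2.225 -1.201
v -3.902 -2.358 -1.233
v -4.171 -2.627 -1.347
v -4.274 -2.972 -1.516
v -4.188 -3.312 -1.701
v -3.932 -3.571 -1.861
v -3.565 -3.688 -1.958
v -3.171 -3.638 -1.97
v -2.841 -3.431 -1.895
v -2.649 -3.114 -1.749
v -2.641 -2.762 -1.567
v 3.113 -0.584 1.258
v 3.313 -1.425 2.849
v 2.734 0.67 1.968
v 2.934 -0.171 3.559
v 4.766 -0.109 1.301
v 4.966 -0.95 2.892
v 4.387 1.145 2.011
v 4.587 0.304 3.602
v 1.98 -1.152 -1.216
v 2.539 -1.396 -1.328
v 3.178 -0.853 0.684
v 2.62 -0.608 0.796
v 2.572 -1.167 -1.4
v 3.212 -0.624 0.612
v 2.515 -0.936 -1.444
v 3.154 -0.393 0.568
v 2.377 -0.738 -1.454
v 3.016 -0.195 0.559
v 2.178 -0.603 -1.427
v 2.817 -0.06 0.585
v 1.949 -0.551 -1.368
v 2.588 -0.008 0.644
v 1.725 -0.591 -1.286
v 2.364 -0.048 0.726
v 1.54 -0.716 -1.194
v 2.179 -0.173 0.819
v 1.422 -0.907 -1.104
v 2.061 -0.364 0.908
v 1.388 -1.136 -1.032
v 2.028 -0.593 0.98
v 1.446 -1.367 -0.988
v 2.085 -0.824 1.024
v 1.584 -1.565 -0.979
v 2.223 -1.022 1.034
v 1.783 -1.7 -1.005
v 2.422 -1.157 1.007
v 2.012 -1.752 -1.064
v 2.651 -1.209 0.948
v 2.236 -1.712 -1.146
v 2.875 -1.169 0.866
v 2.421 -1.587 -1.239
v 3.06 -1.044 0.774
f 2 1 4
f 2 4 3
f 4 1 5
f 4 5 3
f 5 1 6
f 5 6 3
f 6 1 7
f 6 7 3
f 7 1 8
f 7 8 3
f 8 1 9
f 8 9 3
f 9 1 10
f 9 10 3
f 10 1 11
f 10 11 3
f 11 1 12
f 11 12 3
f 12 1 13
f 12 13 3
f 13 1 14
f 13 14 3
f 14 1 15
f 14 15 3
f 15 1 2
f 15 2 3
f 17 19 16
f 20 17 16
f 16 19 18
f 18 20 16
f 17 23 19
f 21 17 20
f 21 23 17
f 19 23 18
f 22 20 18
f 18 23 22
f 22 21 20
f 23 21 22
f 25 24 28
f 25 28 26
f 26 28 29
f 26 29 27
f 28 24 30
f 28 30 29
f 29 30 31
f 29 31 27
f 30 24 32
f 30 32 31
f 31 32 33
f 31 33 27
f 32 24 34
f 32 34 33
f 33 34 35
f 33 35 27
f 34 24 36
f 34 36 35
f 35 36 37
f 35 37 27
f 36 24 38
f 36 38 37
f 37 38 39
f 37 39 27
f 38 24 40
f 38 40 39
f 39 40 41
f 39 41 27
f 40 24 42
f 40 42 41
f 41 42 43
f 41 43 27
f 42 24 44
f 42 44 43
f 43 44 45
f 43 45 27
f 44 24 46
f 44 46 45
f 45 46 47
f 45 47 27
f 46 24 48
f 46 48 47
f 47 48 49
f 47 49 27
f 48 24 50
f 48 50 49
f 49 50 51
f 49 51 27
f 50 24 52
f 50 52 51
f 51 52 53
f 51 53 27
f 52 24 54
f 52 54 53
f 53 54 55
f 53 55 27
f 54 24 56
f 54 56 55
f 55 56 57
f 55 57 27
f 56 24 25
f 56 25 57
f 57 25 26
f 57 26 27



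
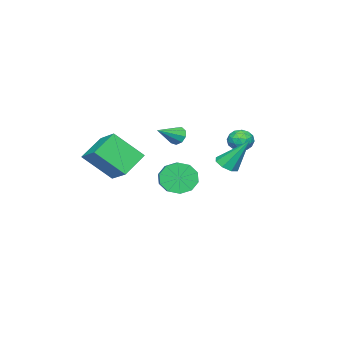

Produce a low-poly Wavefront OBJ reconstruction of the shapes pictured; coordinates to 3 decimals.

v 0.545 2.545 -0.165
v 0.781 2.227 -0.785
v -0.341 1.753 -0.095
v -0.105 1.435 -0.715
v 0.295 1.383 -0.1
v 0.843 1.873 -0.143
v -0.403 2.107 -0.737
v 0.145 2.597 -0.78
v 0.195 1.957 -1.139
v 0.626 1.509 -0.745
v -0.186 2.471 -0.135
v 0.245 2.023 0.259
v 0.741 2.456 -0.481
v -0.301 1.524 -0.399
v -0.065 1.494 -0.037
v 0.073 1.307 -0.402
v 0.777 2.247 -0.104
v 0.916 2.06 -0.468
v 0.63 1.564 -0.066
v -0.476 1.92 -0.412
v -0.337 1.733 -0.776
v 0.367 2.673 -0.478
v 0.505 2.486 -0.843
v -0.19 2.416 -0.814
v 0.535 2.11 -1.054
v 0.014 1.644 -1.013
v -0.161 2.039 -1.025
v 0.161 2.327 -1.05
v 0.789 1.847 -0.822
v 0.268 1.381 -0.781
v 0.503 1.35 -0.42
v 0.825 1.638 -0.445
v 0.444 1.688 -1.03
v 0.172 2.599 -0.099
v -0.349 2.133 -0.058
v -0.385 2.342 -0.435
v -0.063 2.63 -0.46
v 0.426 2.336 0.133
v -0.095 1.87 0.174
v 0.279 1.653 0.17
v 0.601 1.941 0.145
v -0.004 2.292 0.15
v 3.853 -3.353 -3.042
v 2.477 -3.131 -2.104
v 4.601 -2.015 -2.262
v 3.225 -1.793 -1.324
v 4.655 -4.667 -1.556
v 3.279 -4.445 -0.618
v 5.403 -3.329 -0.776
v 4.027 -3.107 0.162
v 0.511 -1.598 -3.684
v 1.089 -1.881 -4.489
v 1.867 -1.286 -4.14
v 1.289 -1.002 -3.336
v 0.764 -1.36 -4.654
v 1.541 -0.764 -4.305
v 0.342 -0.929 -4.449
v 1.12 -0.333 -4.1
v -0.015 -0.754 -3.952
v 0.763 -0.158 -3.603
v -0.171 -0.901 -3.353
v 0.607 -0.305 -3.004
v -0.067 -1.314 -2.88
v 0.711 -0.719 -2.531
v 0.259 -1.836 -2.715
v 1.036 -1.24 -2.366
v 0.68 -2.267 -2.92
v 1.458 -1.671 -2.571
v 1.037 -2.442 -3.417
v 1.815 -1.846 -3.068
v 1.193 -2.295 -4.016
v 1.971 -1.699 -3.667
v 2.642 2.659 -1.252
v 3.315 2.806 -1.208
v 2.298 3.741 0.432
v 3.048 3.163 -1.492
v 2.544 3.225 -1.635
v 2.097 2.956 -1.553
v 1.969 2.513 -1.295
v 2.235 2.156 -1.012
v 2.74 2.094 -0.869
v 3.187 2.363 -0.95
v -0.299 -2.115 -1.017
v -0.121 -2.404 -1.536
v 0.999 -2.525 -0.343
v 0.01 -2.001 -1.543
v -0.004 -1.651 -1.303
v -0.156 -1.518 -0.93
v -0.375 -1.664 -0.598
v -0.558 -2.021 -0.462
v -0.621 -2.422 -0.586
v -0.533 -2.679 -0.911
v -0.336 -2.672 -1.287
f 1 38 17
f 38 12 41
f 17 41 6
f 38 41 17
f 1 17 13
f 17 6 18
f 13 18 2
f 17 18 13
f 1 13 22
f 13 2 23
f 22 23 8
f 13 23 22
f 1 22 34
f 22 8 37
f 34 37 11
f 22 37 34
f 1 34 38
f 34 11 42
f 38 42 12
f 34 42 38
f 2 18 29
f 18 6 32
f 29 32 10
f 18 32 29
f 6 41 19
f 41 12 40
f 19 40 5
f 41 40 19
f 12 42 39
f 42 11 35
f 39 35 3
f 42 35 39
f 11 37 36
f 37 8 24
f 36 24 7
f 37 24 36
f 8 23 28
f 23 2 25
f 28 25 9
f 23 25 28
f 4 30 16
f 30 10 31
f 16 31 5
f 30 31 16
f 4 16 14
f 16 5 15
f 14 15 3
f 16 15 14
f 4 14 21
f 14 3 20
f 21 20 7
f 14 20 21
f 4 21 26
f 21 7 27
f 26 27 9
f 21 27 26
f 4 26 30
f 26 9 33
f 30 33 10
f 26 33 30
f 5 31 19
f 31 10 32
f 19 32 6
f 31 32 19
f 3 15 39
f 15 5 40
f 39 40 12
f 15 40 39
f 7 20 36
f 20 3 35
f 36 35 11
f 20 35 36
f 9 27 28
f 27 7 24
f 28 24 8
f 27 24 28
f 10 33 29
f 33 9 25
f 29 25 2
f 33 25 29
f 44 46 43
f 47 44 43
f 43 46 45
f 45 47 43
f 44 50 46
f 48 44 47
f 48 50 44
f 46 50 45
f 49 47 45
f 45 50 49
f 49 48 47
f 50 48 49
f 52 51 55
f 52 55 53
f 53 55 56
f 53 56 54
f 55 51 57
f 55 57 56
f 56 57 58
f 56 58 54
f 57 51 59
f 57 59 58
f 58 59 60
f 58 60 54
f 59 51 61
f 59 61 60
f 60 61 62
f 60 62 54
f 61 51 63
f 61 63 62
f 62 63 64
f 62 64 54
f 63 51 65
f 63 65 64
f 64 65 66
f 64 66 54
f 65 51 67
f 65 67 66
f 66 67 68
f 66 68 54
f 67 51 69
f 67 69 68
f 68 69 70
f 68 70 54
f 69 51 71
f 69 71 70
f 70 71 72
f 70 72 54
f 71 51 52
f 71 52 72
f 72 52 53
f 72 53 54
f 74 73 76
f 74 76 75
f 76 73 77
f 76 77 75
f 77 73 78
f 77 78 75
f 78 73 79
f 78 79 75
f 79 73 80
f 79 80 75
f 80 73 81
f 80 81 75
f 81 73 82
f 81 82 75
f 82 73 74
f 82 74 75
f 84 83 86
f 84 86 85
f 86 83 87
f 86 87 85
f 87 83 88
f 87 88 85
f 88 83 89
f 88 89 85
f 89 83 90
f 89 90 85
f 90 83 91
f 90 91 85
f 91 83 92
f 91 92 85
f 92 83 93
f 92 93 85
f 93 83 84
f 93 84 85



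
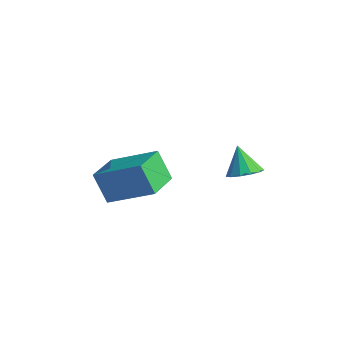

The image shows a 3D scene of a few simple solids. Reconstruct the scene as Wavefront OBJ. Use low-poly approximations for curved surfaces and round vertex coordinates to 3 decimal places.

v 2.618 0.499 -3.986
v 3.048 -0.031 -3.726
v 2.022 0.581 -2.834
v 3.242 0.324 -3.651
v 3.238 0.734 -3.683
v 3.038 1.069 -3.81
v 2.704 1.224 -3.994
v 2.342 1.148 -4.175
v 2.068 0.866 -4.296
v 1.969 0.468 -4.319
v 2.075 0.079 -4.236
v 2.354 -0.176 -4.074
v 2.716 -0.217 -3.884
v 1.276 -4.664 -4.337
v 0.701 -4.886 -3.091
v 0.402 -3.322 -4.501
v -0.173 -3.544 -3.255
v 2.753 -3.596 -3.465
v 2.178 -3.818 -2.219
v 1.879 -2.254 -3.629
v 1.304 -2.476 -2.383
f 2 1 4
f 2 4 3
f 4 1 5
f 4 5 3
f 5 1 6
f 5 6 3
f 6 1 7
f 6 7 3
f 7 1 8
f 7 8 3
f 8 1 9
f 8 9 3
f 9 1 10
f 9 10 3
f 10 1 11
f 10 11 3
f 11 1 12
f 11 12 3
f 12 1 13
f 12 13 3
f 13 1 2
f 13 2 3
f 15 17 14
f 18 15 14
f 14 17 16
f 16 18 14
f 15 21 17
f 19 15 18
f 19 21 15
f 17 21 16
f 20 18 16
f 16 21 20
f 20 19 18
f 21 19 20



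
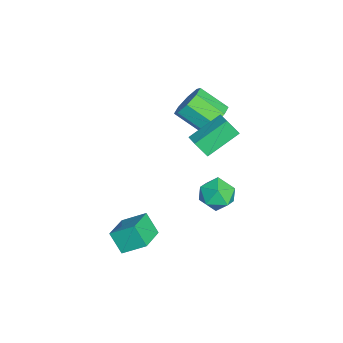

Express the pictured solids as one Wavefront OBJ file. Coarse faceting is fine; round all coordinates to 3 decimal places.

v 4.2 -4.364 -2.476
v 4.325 -3.137 -1.676
v 2.654 -3.888 -2.964
v 2.779 -2.661 -2.164
v 4.721 -3.739 -3.516
v 4.846 -2.512 -2.716
v 3.175 -3.263 -4.004
v 3.3 -2.036 -3.204
v -1.011 0.548 1.905
v -0.099 0.118 1.752
v -0.597 -1.299 2.762
v -1.509 -0.868 2.915
v -0.111 0.574 2.385
v -0.61 -0.843 3.395
v -0.65 1.015 2.737
v -1.149 -0.402 3.747
v -1.401 1.183 2.602
v -1.899 -0.234 3.612
v -1.923 0.979 2.058
v -2.421 -0.438 3.068
v -1.91 0.523 1.425
v -2.409 -0.894 2.435
v -1.371 0.082 1.073
v -1.87 -1.335 2.083
v -0.621 -0.086 1.208
v -1.119 -1.503 2.218
v 1.653 -0.657 2.935
v 0.723 0.837 3.926
v 1.73 -0.029 2.06
v 0.8 1.466 3.051
v 2.52 -0.326 3.249
v 1.59 1.169 4.24
v 2.597 0.303 2.374
v 1.667 1.797 3.365
v 2.81 0.827 -0.1
v 3.136 0.27 -0.93
v 1.404 1.27 -0.95
v 1.73 0.713 -1.78
v 1.436 0.22 -0.899
v 2.305 -0.054 -0.374
v 2.235 1.594 -1.506
v 3.104 1.32 -0.981
v 2.781 0.744 -1.799
v 2.287 -0.105 -1.424
v 2.253 1.645 -0.456
v 1.759 0.796 -0.081
f 2 4 1
f 5 2 1
f 1 4 3
f 3 5 1
f 2 8 4
f 6 2 5
f 6 8 2
f 4 8 3
f 7 5 3
f 3 8 7
f 7 6 5
f 8 6 7
f 10 9 13
f 10 13 11
f 11 13 14
f 11 14 12
f 13 9 15
f 13 15 14
f 14 15 16
f 14 16 12
f 15 9 17
f 15 17 16
f 16 17 18
f 16 18 12
f 17 9 19
f 17 19 18
f 18 19 20
f 18 20 12
f 19 9 21
f 19 21 20
f 20 21 22
f 20 22 12
f 21 9 23
f 21 23 22
f 22 23 24
f 22 24 12
f 23 9 25
f 23 25 24
f 24 25 26
f 24 26 12
f 25 9 10
f 25 10 26
f 26 10 11
f 26 11 12
f 28 30 27
f 31 28 27
f 27 30 29
f 29 31 27
f 28 34 30
f 32 28 31
f 32 34 28
f 30 34 29
f 33 31 29
f 29 34 33
f 33 32 31
f 34 32 33
f 35 46 40
f 35 40 36
f 35 36 42
f 35 42 45
f 35 45 46
f 36 40 44
f 40 46 39
f 46 45 37
f 45 42 41
f 42 36 43
f 38 44 39
f 38 39 37
f 38 37 41
f 38 41 43
f 38 43 44
f 39 44 40
f 37 39 46
f 41 37 45
f 43 41 42
f 44 43 36



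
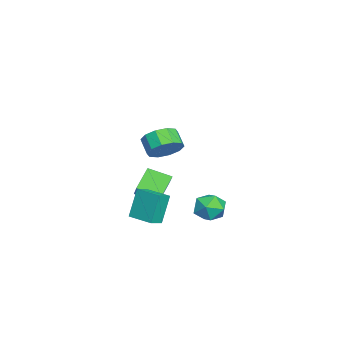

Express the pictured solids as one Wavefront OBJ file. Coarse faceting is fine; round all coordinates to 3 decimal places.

v 0.32 -0.697 -4.359
v -0.276 -0.367 -2.66
v -0.379 -0.256 -4.69
v -0.975 0.074 -2.991
v 1.115 0.586 -4.329
v 0.519 0.916 -2.63
v 0.416 1.027 -4.66
v -0.18 1.357 -2.961
v -2.784 -0.992 -4.305
v -3.875 -0.585 -3.329
v -2.729 0.338 -4.8
v -3.821 0.745 -3.824
v -1.839 -0.685 -3.376
v -2.931 -0.278 -2.4
v -1.785 0.645 -3.871
v -2.876 1.052 -2.895
v 2.103 4.377 -3.036
v 2.626 4.502 -2.245
v 1.714 2.958 -2.555
v 2.237 3.083 -1.764
v 1.432 3.584 -1.889
v 1.672 4.461 -2.186
v 2.668 2.999 -2.614
v 2.908 3.876 -2.911
v 2.975 3.651 -1.984
v 2.211 4.012 -1.536
v 2.129 3.448 -3.264
v 1.365 3.809 -2.816
v 3.89 1.811 2.281
v 4.574 1.24 2.611
v 3.914 0.819 3.249
v 3.23 1.389 2.919
v 4.574 1.73 2.935
v 3.915 1.309 3.573
v 4.313 2.251 3.009
v 3.654 1.829 3.647
v 3.89 2.603 2.804
v 3.231 2.182 3.443
v 3.467 2.653 2.4
v 2.808 2.232 3.039
v 3.206 2.381 1.951
v 2.546 1.96 2.589
v 3.205 1.891 1.627
v 2.546 1.47 2.265
v 3.466 1.371 1.553
v 2.807 0.949 2.191
v 3.889 1.018 1.757
v 3.23 0.597 2.396
v 4.312 0.968 2.161
v 3.653 0.547 2.8
f 2 4 1
f 5 2 1
f 1 4 3
f 3 5 1
f 2 8 4
f 6 2 5
f 6 8 2
f 4 8 3
f 7 5 3
f 3 8 7
f 7 6 5
f 8 6 7
f 10 12 9
f 13 10 9
f 9 12 11
f 11 13 9
f 10 16 12
f 14 10 13
f 14 16 10
f 12 16 11
f 15 13 11
f 11 16 15
f 15 14 13
f 16 14 15
f 17 28 22
f 17 22 18
f 17 18 24
f 17 24 27
f 17 27 28
f 18 22 26
f 22 28 21
f 28 27 19
f 27 24 23
f 24 18 25
f 20 26 21
f 20 21 19
f 20 19 23
f 20 23 25
f 20 25 26
f 21 26 22
f 19 21 28
f 23 19 27
f 25 23 24
f 26 25 18
f 30 29 33
f 30 33 31
f 31 33 34
f 31 34 32
f 33 29 35
f 33 35 34
f 34 35 36
f 34 36 32
f 35 29 37
f 35 37 36
f 36 37 38
f 36 38 32
f 37 29 39
f 37 39 38
f 38 39 40
f 38 40 32
f 39 29 41
f 39 41 40
f 40 41 42
f 40 42 32
f 41 29 43
f 41 43 42
f 42 43 44
f 42 44 32
f 43 29 45
f 43 45 44
f 44 45 46
f 44 46 32
f 45 29 47
f 45 47 46
f 46 47 48
f 46 48 32
f 47 29 49
f 47 49 48
f 48 49 50
f 48 50 32
f 49 29 30
f 49 30 50
f 50 30 31
f 50 31 32

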